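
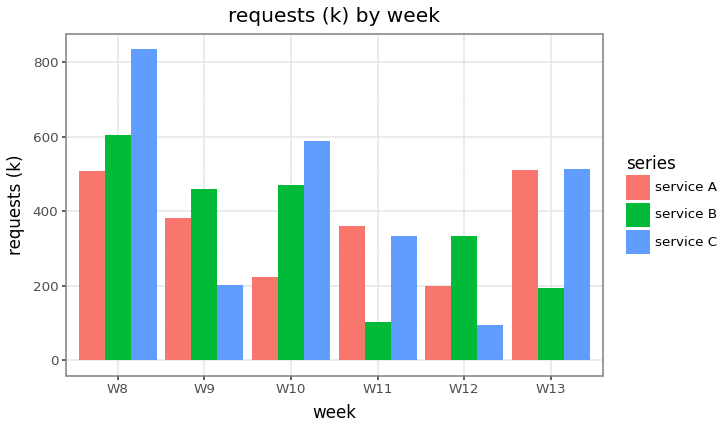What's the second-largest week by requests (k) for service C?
Top 3 for service C: W8 ≈ 800, W10 ≈ 600, W13 ≈ 500.

W10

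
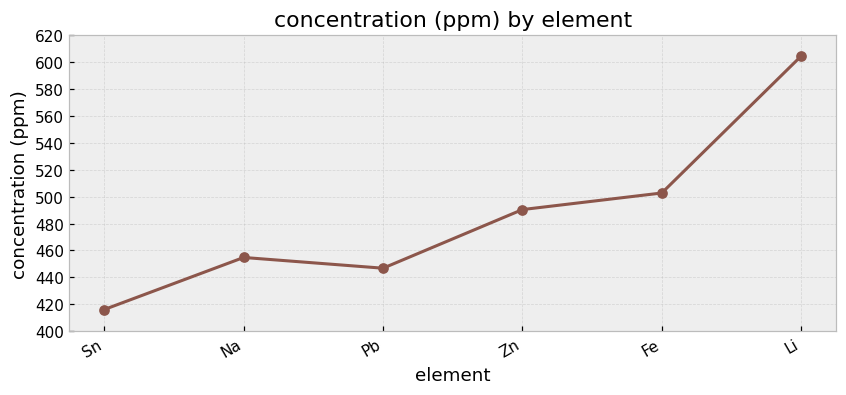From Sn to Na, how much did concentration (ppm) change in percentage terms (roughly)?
Sn ≈ 420, Na ≈ 460; (460 − 420) / 420 ≈ +9.5%.

≈ +9.5%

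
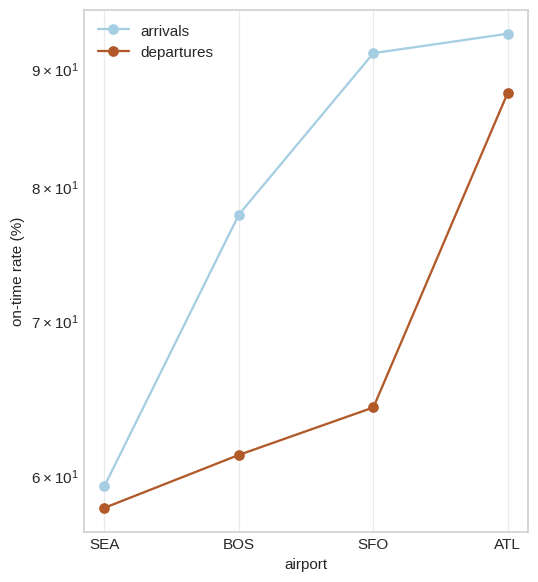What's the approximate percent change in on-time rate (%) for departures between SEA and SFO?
SEA ≈ 60, SFO ≈ 65; (65 − 60) / 60 ≈ +8.3%.

≈ +8.3%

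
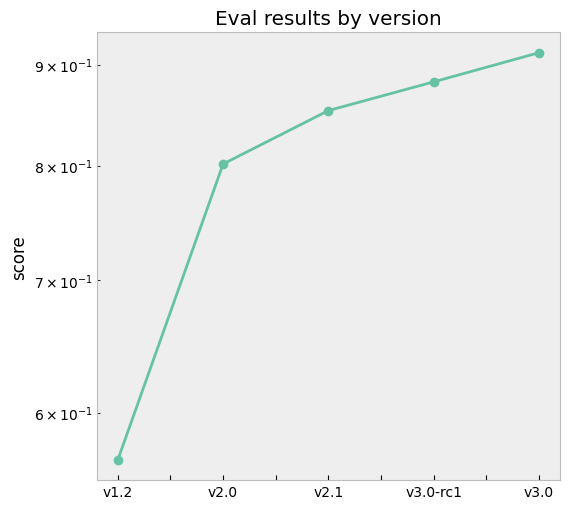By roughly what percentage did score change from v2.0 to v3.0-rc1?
≈ +12.5%

v2.0 ≈ 0.80, v3.0-rc1 ≈ 0.90; (0.90 − 0.80) / 0.80 ≈ +12.5%.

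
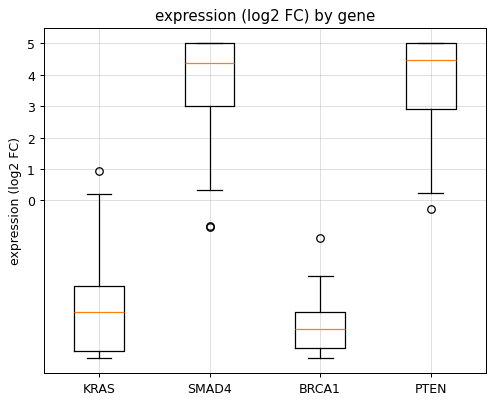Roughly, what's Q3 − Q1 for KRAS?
Q3 ≈ -3, Q1 ≈ -5; IQR ≈ 2.

≈ 2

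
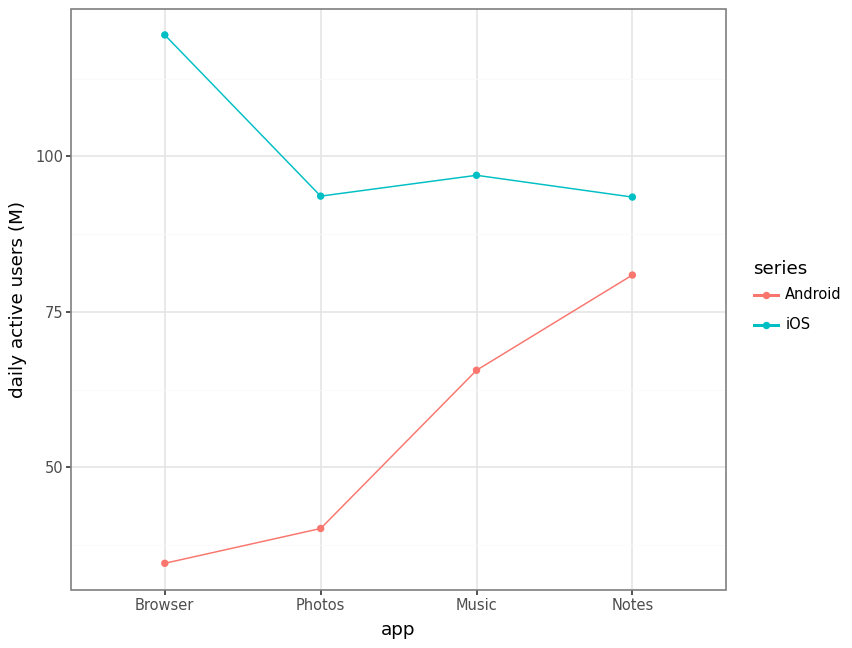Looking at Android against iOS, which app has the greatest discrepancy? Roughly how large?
Browser: Android ≈ 30, iOS ≈ 120 → gap ≈ 90. Next-largest (Photos) is only ≈ 50.

Browser, ≈ 90 M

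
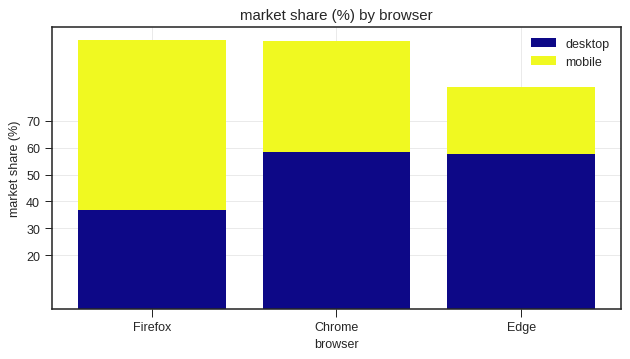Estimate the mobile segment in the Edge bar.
mobile top ≈ 80, bottom ≈ 60; segment ≈ 20.

≈ 20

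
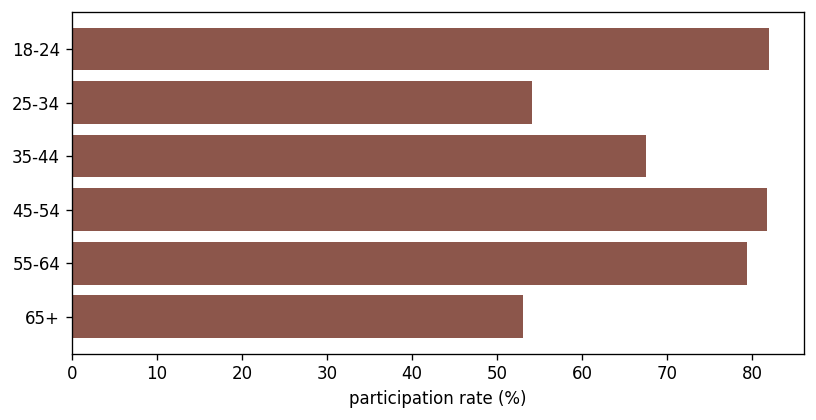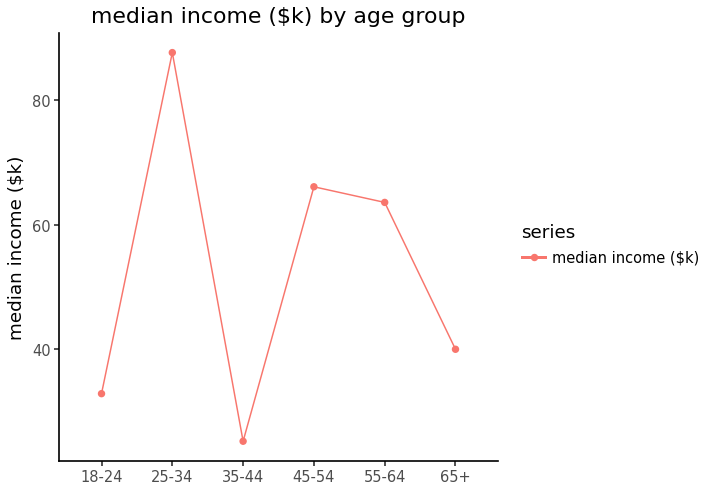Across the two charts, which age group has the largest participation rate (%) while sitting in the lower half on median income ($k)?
18-24

Chart 2 median median income ($k) ≈ 50; below-median age groups: 18-24, 35-44, 65+. Among those, 18-24 has the highest participation rate (%) (≈ 80).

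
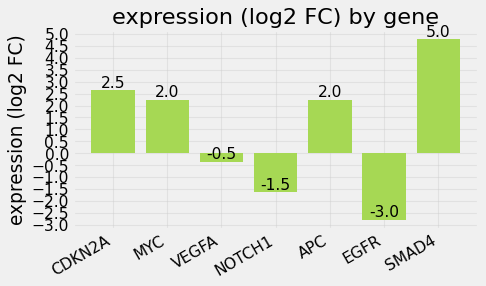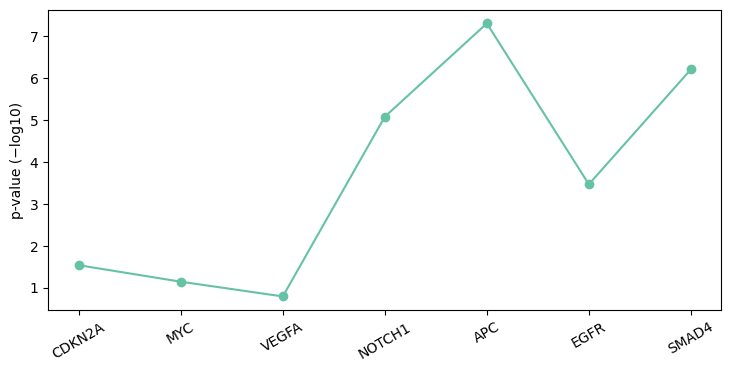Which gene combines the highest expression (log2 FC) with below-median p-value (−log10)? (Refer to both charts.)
Chart 2 median p-value (−log10) ≈ 3; below-median genes: CDKN2A, MYC, VEGFA. Among those, CDKN2A has the highest expression (log2 FC) (≈ 2.5).

CDKN2A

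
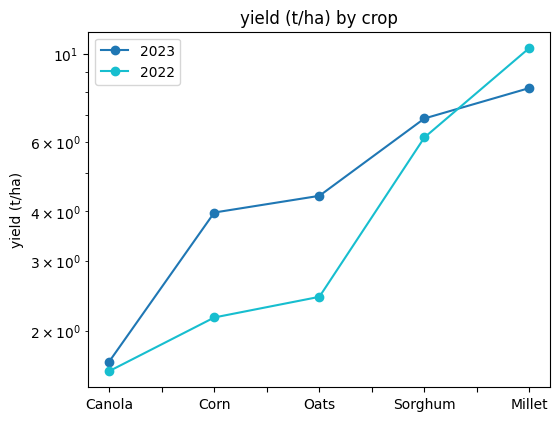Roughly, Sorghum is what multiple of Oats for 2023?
≈ 1.75×

Sorghum ≈ 7, Oats ≈ 4; 7/4 ≈ 1.75.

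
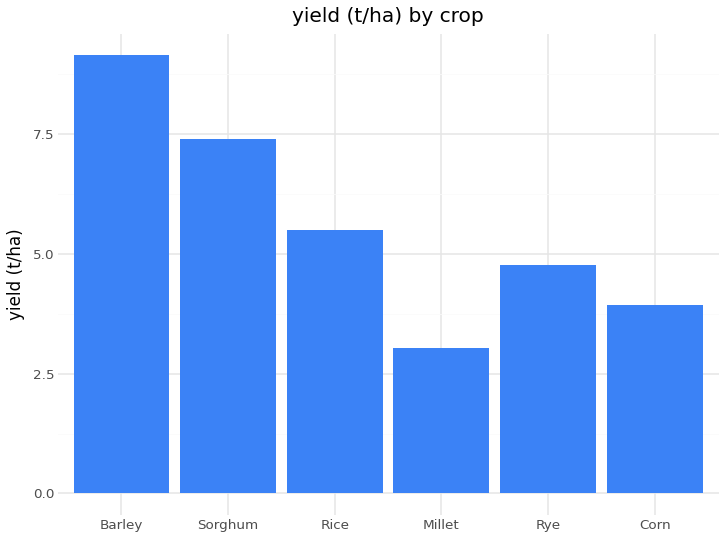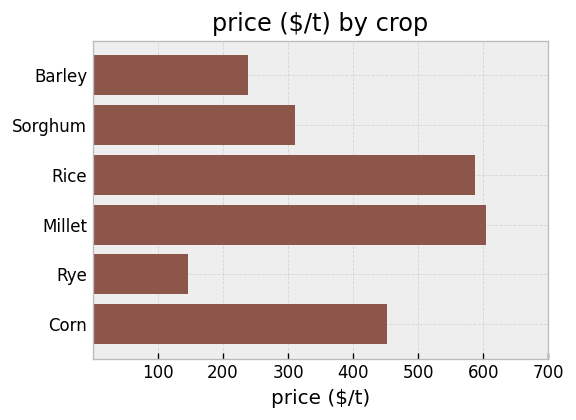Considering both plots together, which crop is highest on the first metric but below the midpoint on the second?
Barley

Chart 2 median price ($/t) ≈ 400; below-median crops: Barley, Sorghum, Rye. Among those, Barley has the highest yield (t/ha) (≈ 9).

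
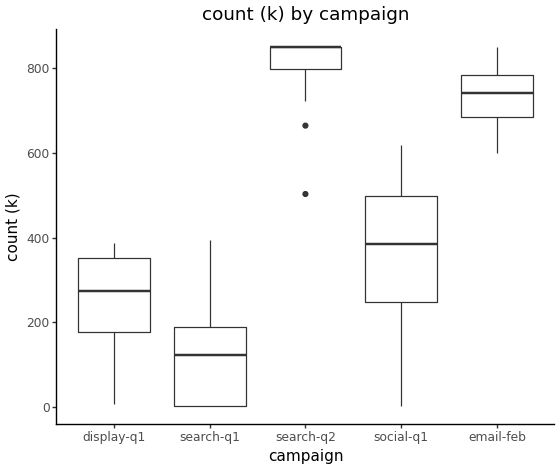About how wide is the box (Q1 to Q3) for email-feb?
≈ 100

Q3 ≈ 800, Q1 ≈ 700; IQR ≈ 100.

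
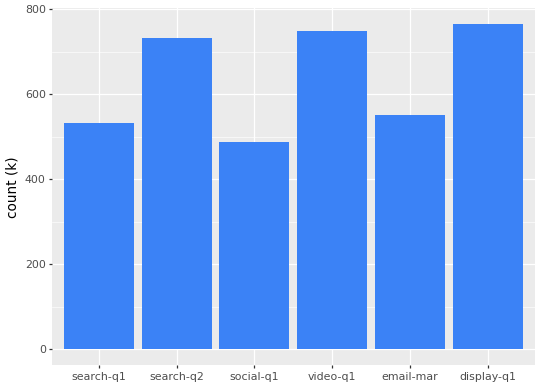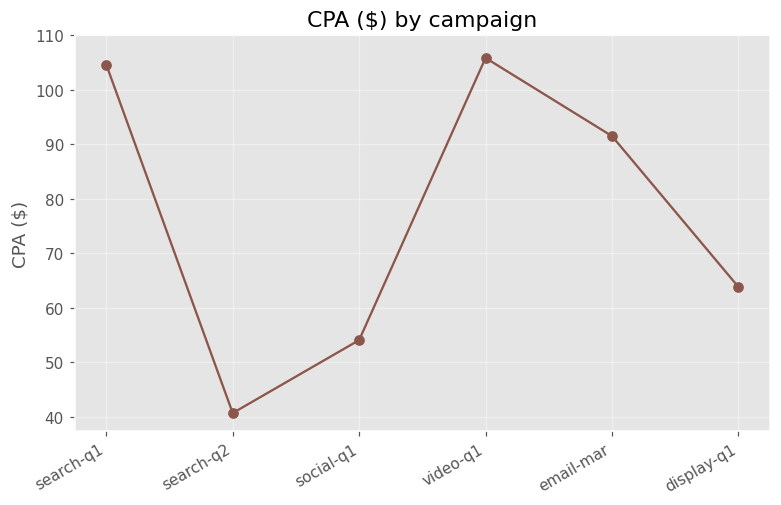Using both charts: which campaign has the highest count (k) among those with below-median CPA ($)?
Chart 2 median CPA ($) ≈ 80; below-median campaigns: search-q2, social-q1, display-q1. Among those, display-q1 has the highest count (k) (≈ 800).

display-q1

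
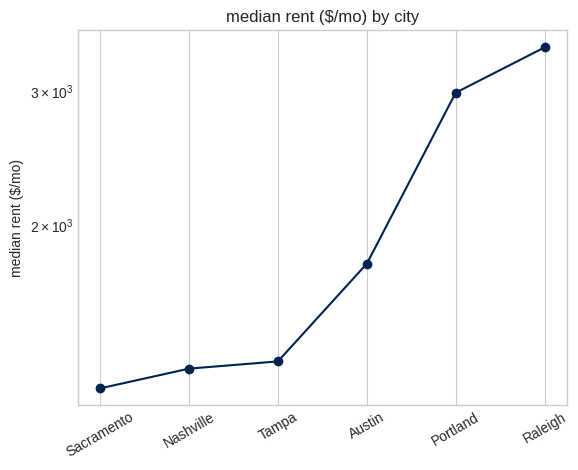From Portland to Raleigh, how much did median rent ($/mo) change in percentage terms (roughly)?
≈ +13.3%

Portland ≈ 3000, Raleigh ≈ 3400; (3400 − 3000) / 3000 ≈ +13.3%.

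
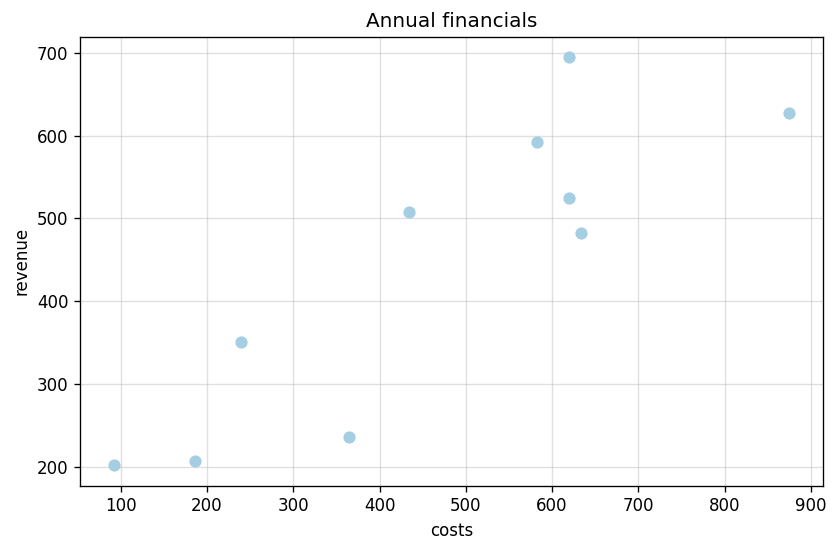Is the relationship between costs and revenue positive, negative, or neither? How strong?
positive, strong

Points are positively correlated; strong (|r| ≈ 0.9).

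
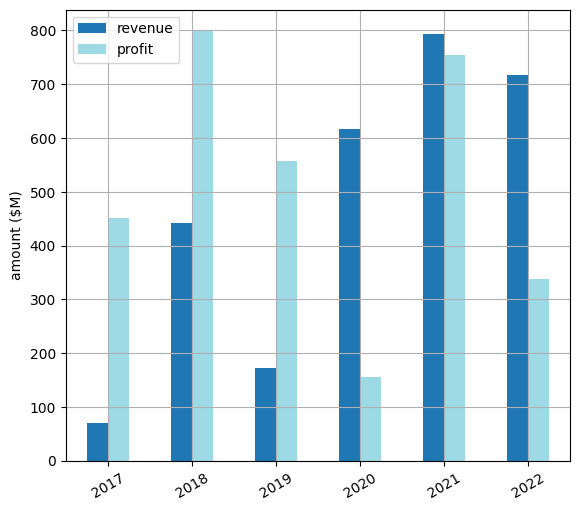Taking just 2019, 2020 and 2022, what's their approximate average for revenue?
(200 + 600 + 700) / 3 ≈ 500.

≈ 500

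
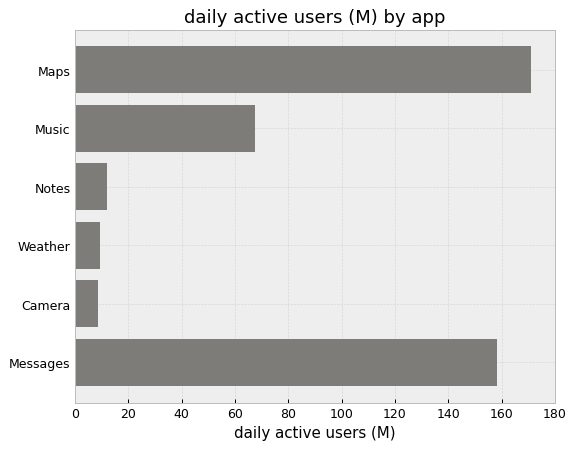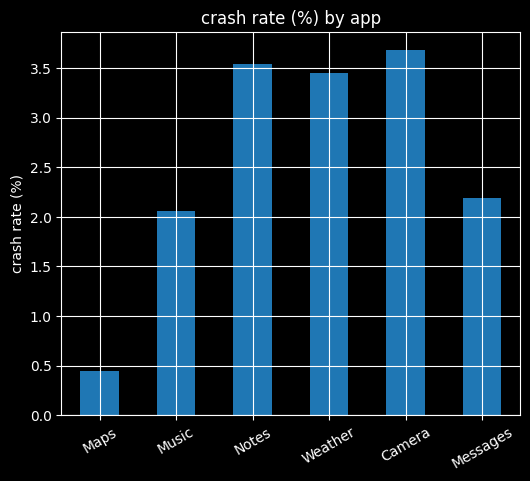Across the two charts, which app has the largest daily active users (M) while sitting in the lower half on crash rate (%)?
Chart 2 median crash rate (%) ≈ 3; below-median apps: Maps, Music, Messages. Among those, Maps has the highest daily active users (M) (≈ 180).

Maps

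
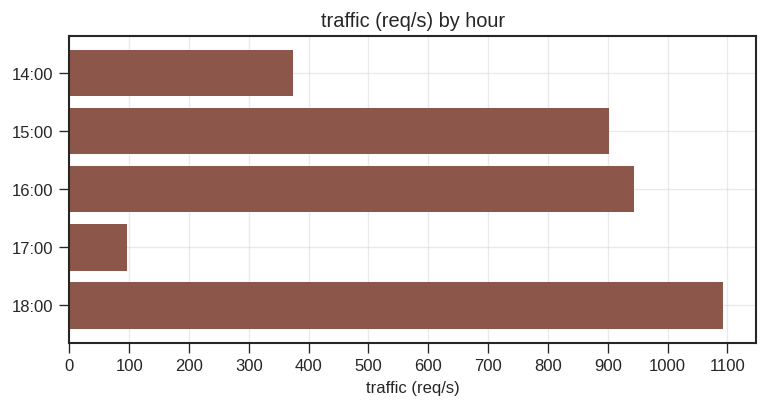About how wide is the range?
≈ 1000

Max 18:00 ≈ 1100, min 17:00 ≈ 100; range ≈ 1000.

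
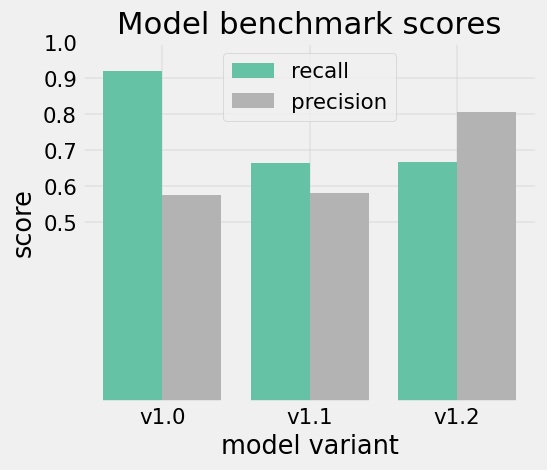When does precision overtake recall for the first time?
v1.2

v1.1: precision ≈ 0.6 vs recall ≈ 0.7 (not yet); v1.2: precision ≈ 0.8 vs recall ≈ 0.7 (first crossover).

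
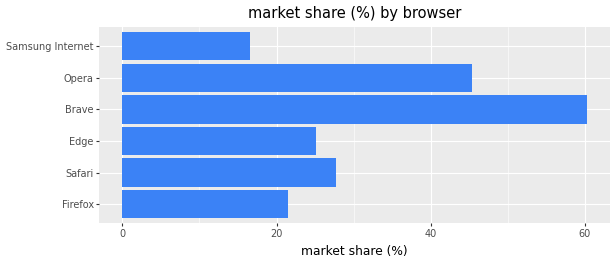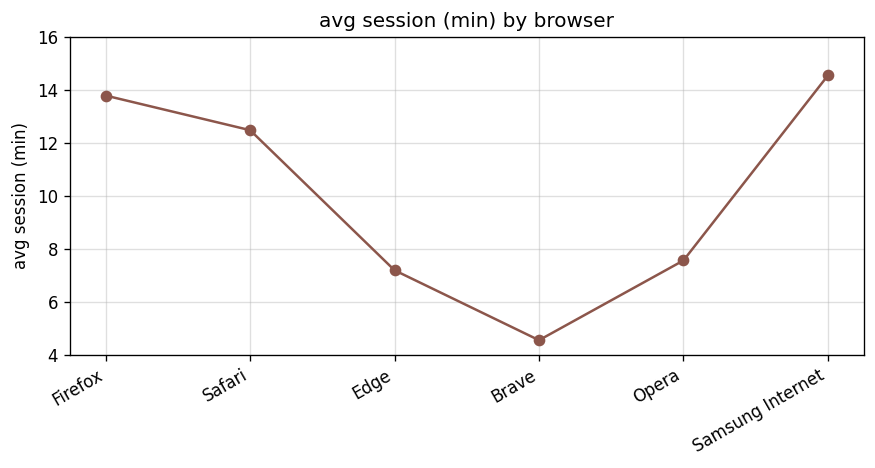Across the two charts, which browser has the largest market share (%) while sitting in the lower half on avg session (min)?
Chart 2 median avg session (min) ≈ 10; below-median browsers: Edge, Brave, Opera. Among those, Brave has the highest market share (%) (≈ 60).

Brave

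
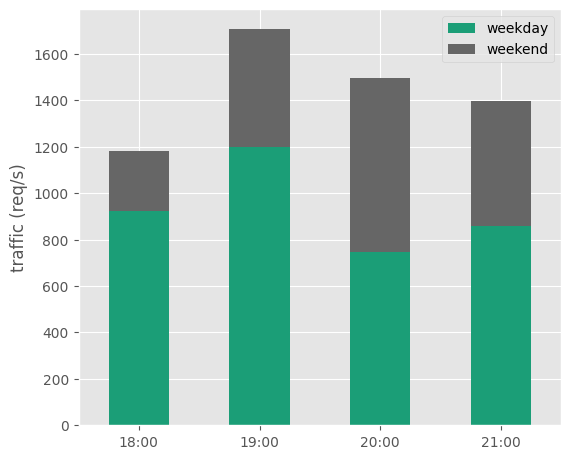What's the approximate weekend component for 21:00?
weekend top ≈ 1400, bottom ≈ 800; segment ≈ 600.

≈ 600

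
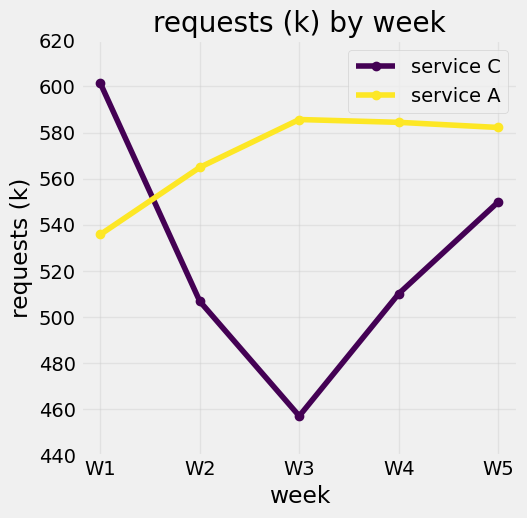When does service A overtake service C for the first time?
W1: service A ≈ 540 vs service C ≈ 600 (not yet); W2: service A ≈ 560 vs service C ≈ 500 (first crossover).

W2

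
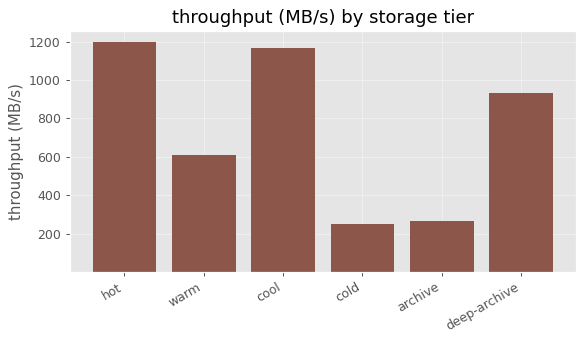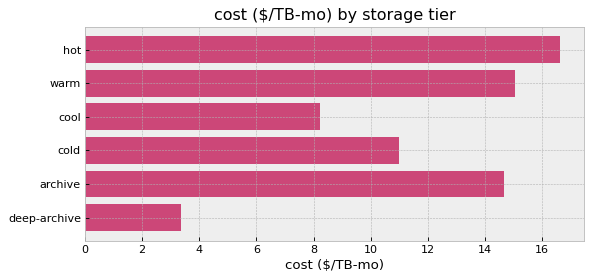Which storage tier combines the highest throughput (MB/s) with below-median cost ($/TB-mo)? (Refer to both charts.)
Chart 2 median cost ($/TB-mo) ≈ 12; below-median storage tiers: cool, cold, deep-archive. Among those, cool has the highest throughput (MB/s) (≈ 1200).

cool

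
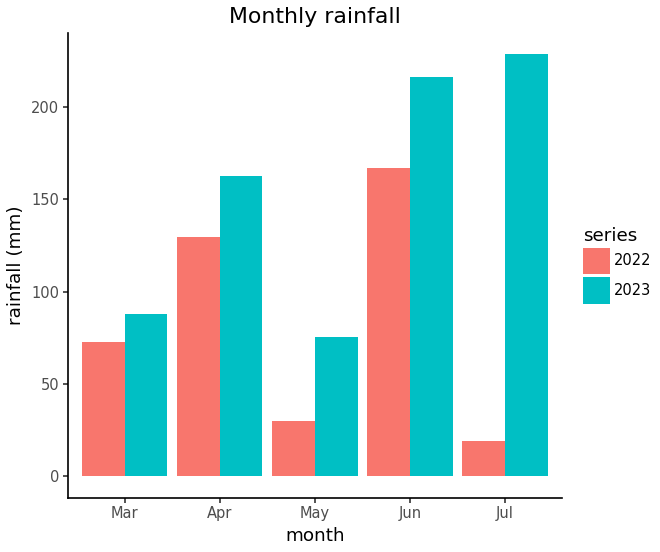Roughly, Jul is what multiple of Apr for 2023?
≈ 1.38×

Jul ≈ 220, Apr ≈ 160; 220/160 ≈ 1.38.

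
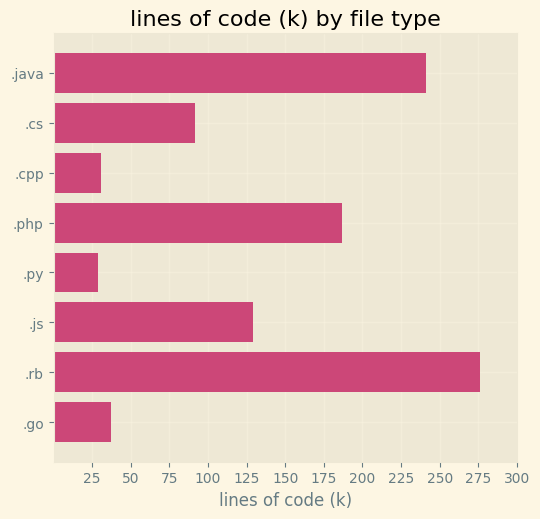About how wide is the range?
Max .rb ≈ 275, min .py ≈ 25; range ≈ 250.

≈ 250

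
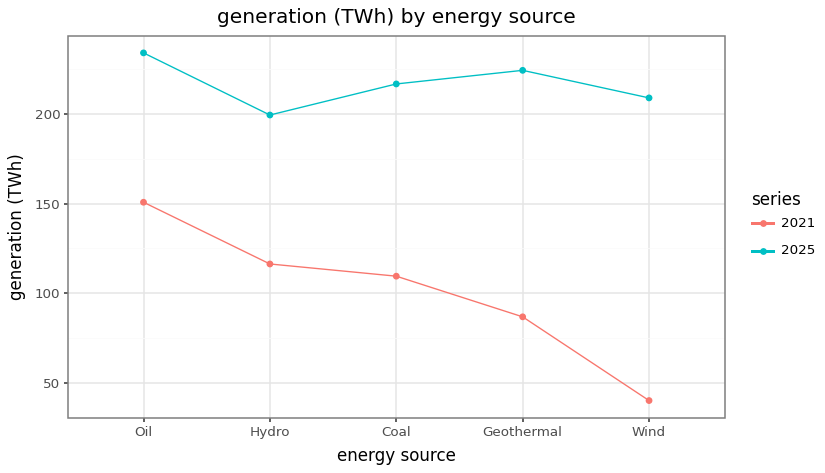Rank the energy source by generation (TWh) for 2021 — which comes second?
Hydro

Top 3 for 2021: Oil ≈ 160, Hydro ≈ 120, Coal ≈ 100.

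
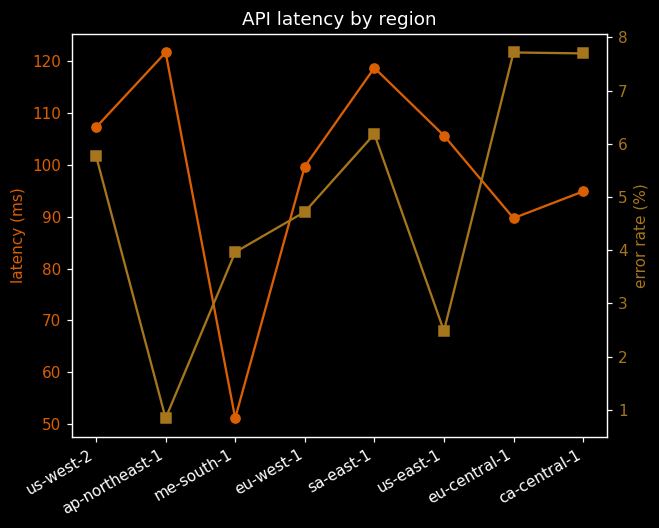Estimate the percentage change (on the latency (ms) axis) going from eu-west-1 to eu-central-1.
eu-west-1 ≈ 100, eu-central-1 ≈ 90; (90 − 100) / 100 ≈ -10%.

≈ -10%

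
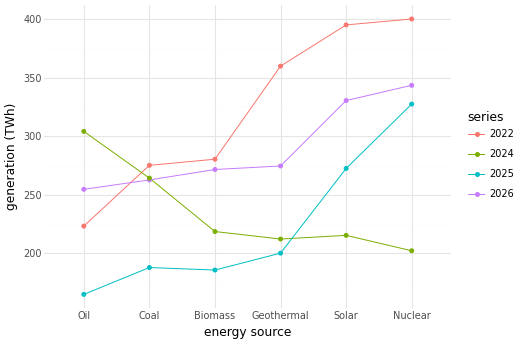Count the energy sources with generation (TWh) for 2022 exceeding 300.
Above 300: Geothermal, Solar, Nuclear.

3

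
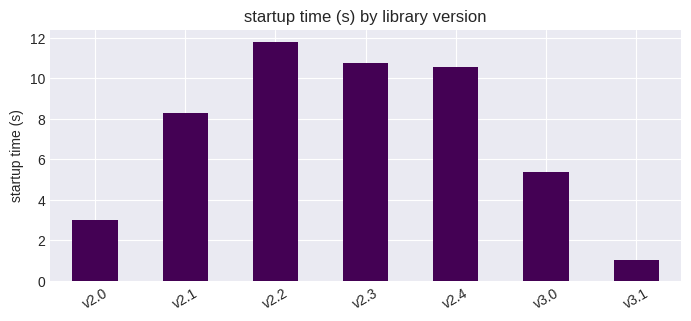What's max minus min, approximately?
Max v2.2 ≈ 12, min v3.1 ≈ 1; range ≈ 11.

≈ 11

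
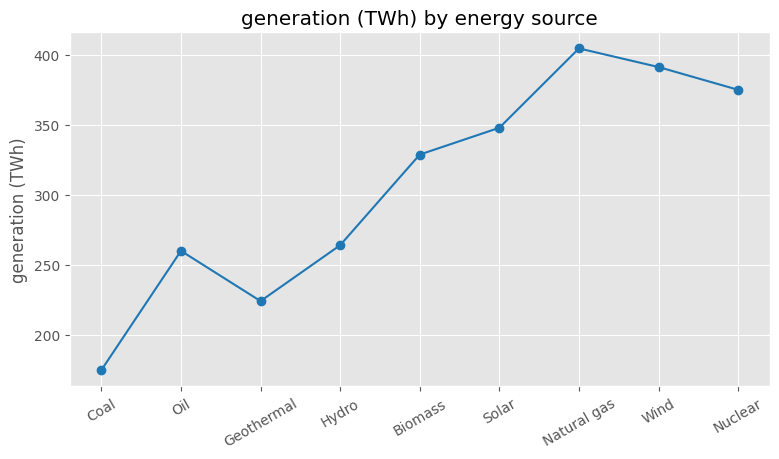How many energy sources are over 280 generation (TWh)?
Above 280: Biomass, Solar, Natural gas, Wind, Nuclear.

5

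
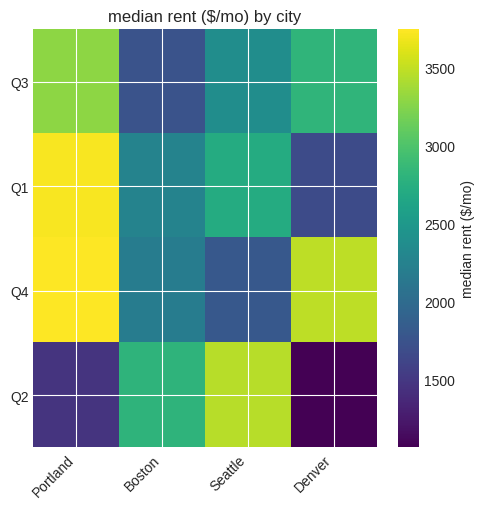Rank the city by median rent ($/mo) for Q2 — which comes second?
Boston

Top 3 for Q2: Seattle ≈ 3500, Boston ≈ 3000, Portland ≈ 1500.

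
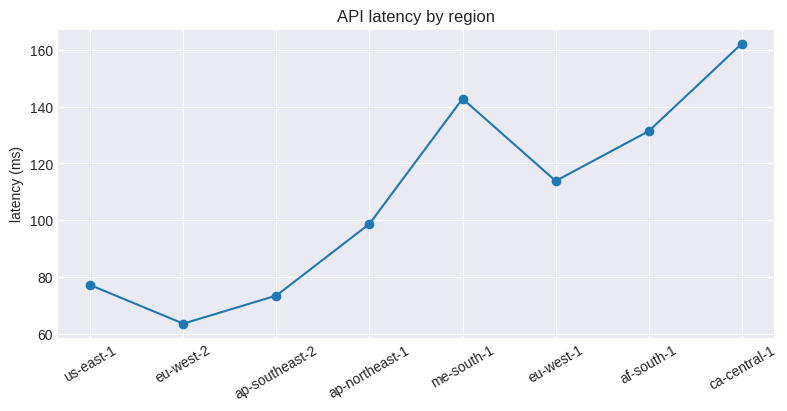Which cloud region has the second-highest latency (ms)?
Top 3: ca-central-1 ≈ 160, me-south-1 ≈ 140, af-south-1 ≈ 130.

me-south-1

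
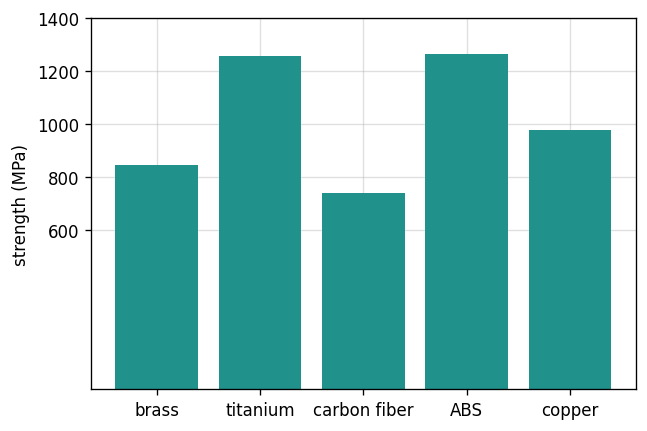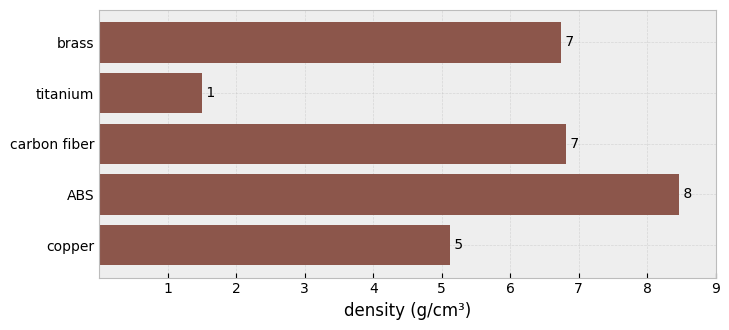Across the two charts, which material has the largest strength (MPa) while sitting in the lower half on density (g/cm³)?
Chart 2 median density (g/cm³) ≈ 7; below-median materials: titanium, copper. Among those, titanium has the highest strength (MPa) (≈ 1200).

titanium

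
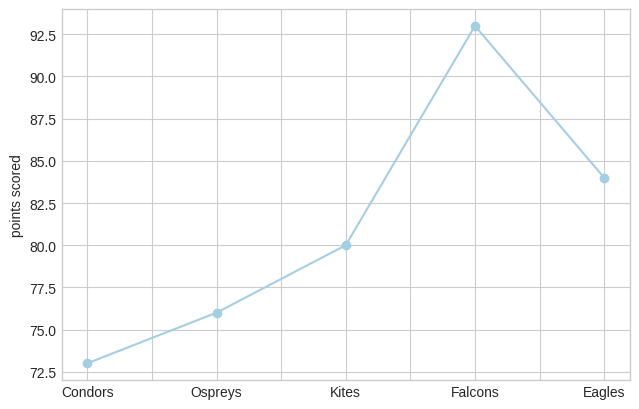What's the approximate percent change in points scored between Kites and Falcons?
Kites ≈ 80, Falcons ≈ 92; (92 − 80) / 80 ≈ +15%.

≈ +15%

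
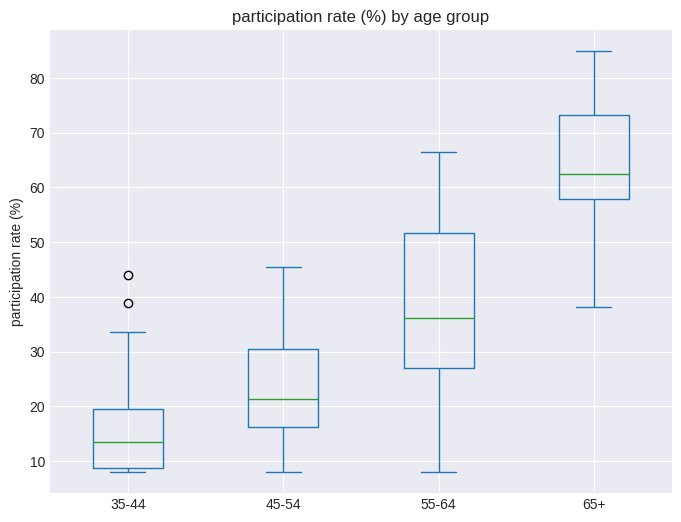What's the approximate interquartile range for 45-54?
≈ 15

Q3 ≈ 30, Q1 ≈ 15; IQR ≈ 15.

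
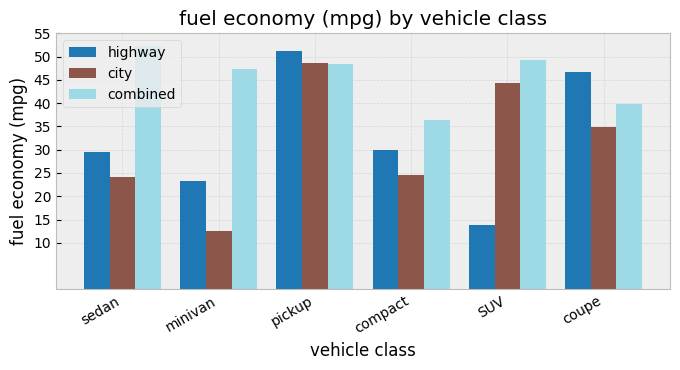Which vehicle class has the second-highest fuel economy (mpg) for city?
Top 3 for city: pickup ≈ 50, SUV ≈ 45, coupe ≈ 35.

SUV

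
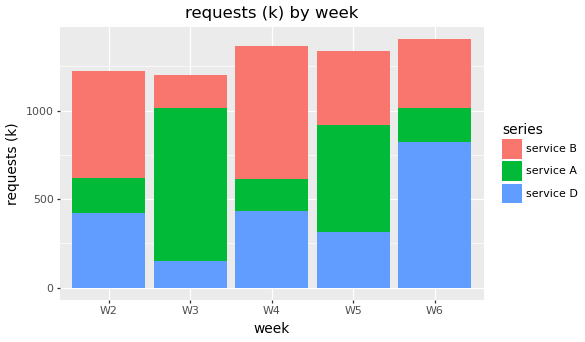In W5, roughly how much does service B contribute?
service B top ≈ 1400, bottom ≈ 1000; segment ≈ 400.

≈ 400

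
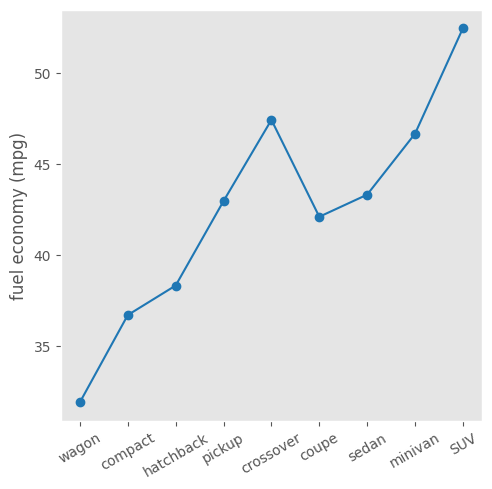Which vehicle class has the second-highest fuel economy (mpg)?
crossover

Top 3: SUV ≈ 52, crossover ≈ 48, minivan ≈ 46.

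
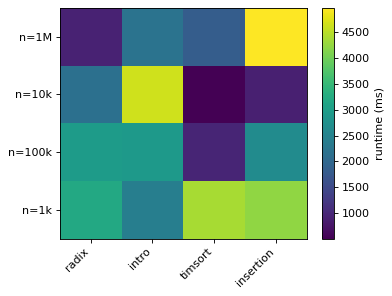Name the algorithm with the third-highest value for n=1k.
Top 4 for n=1k: timsort ≈ 4500, insertion ≈ 4000, radix ≈ 3000, intro ≈ 2500.

radix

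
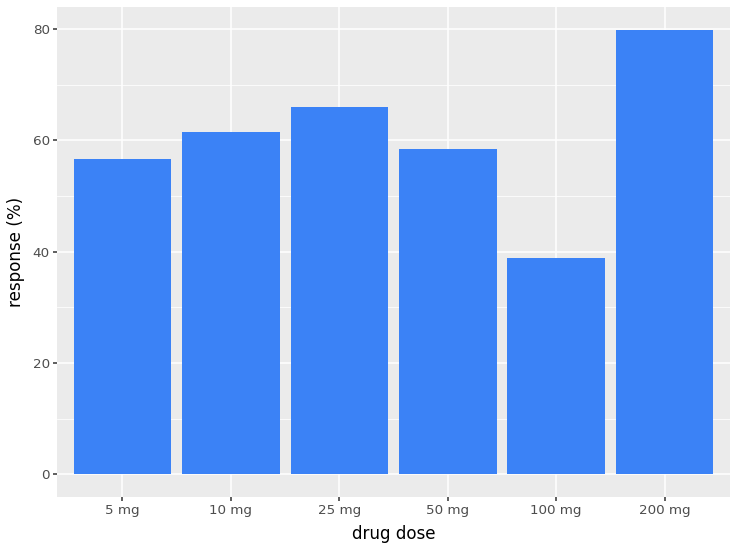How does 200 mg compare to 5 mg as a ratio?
≈ 1.33×

200 mg ≈ 80, 5 mg ≈ 60; 80/60 ≈ 1.33.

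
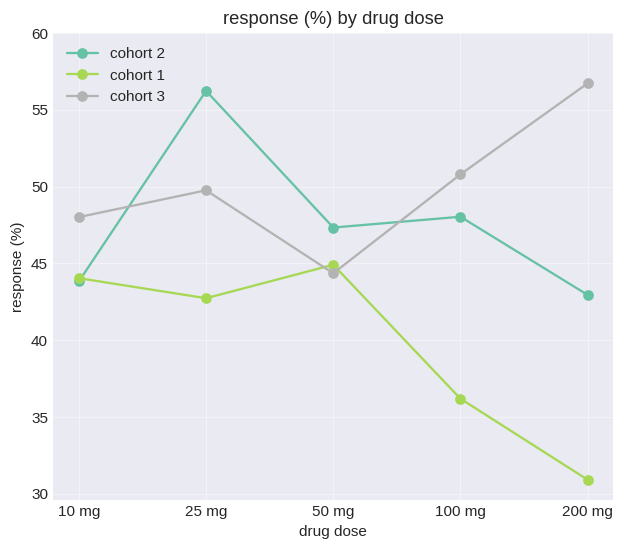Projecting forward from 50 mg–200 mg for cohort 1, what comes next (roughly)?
≈ 22.5

Last three: 45, 35, 30 → slope ≈ -7.5/step → next ≈ 22.5.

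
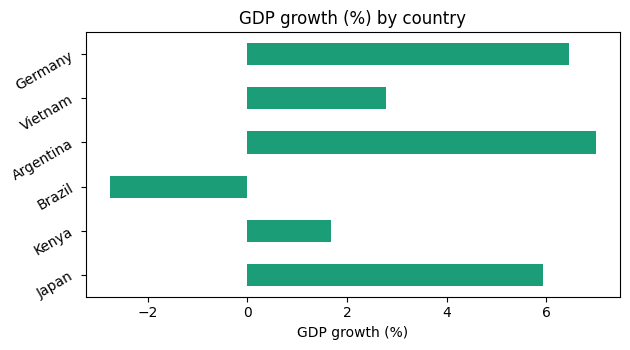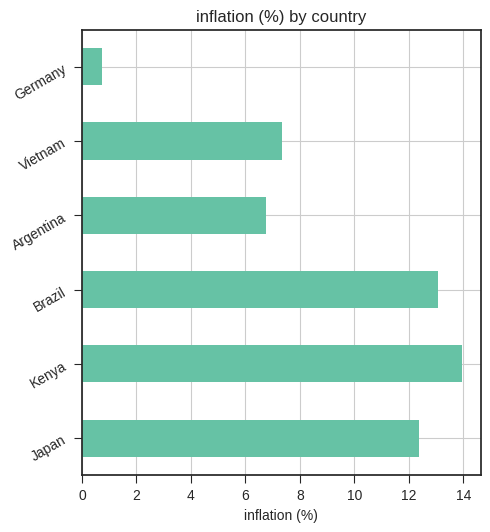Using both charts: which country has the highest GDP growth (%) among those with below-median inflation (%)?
Chart 2 median inflation (%) ≈ 10; below-median countries: Argentina, Vietnam, Germany. Among those, Argentina has the highest GDP growth (%) (≈ 7).

Argentina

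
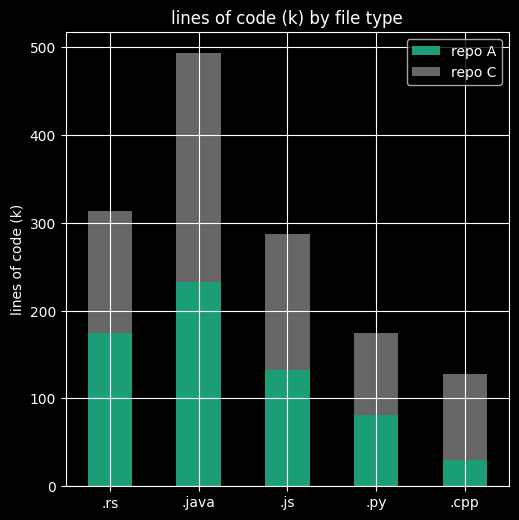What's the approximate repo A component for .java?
≈ 250

repo A top ≈ 250, bottom ≈ 0; segment ≈ 250.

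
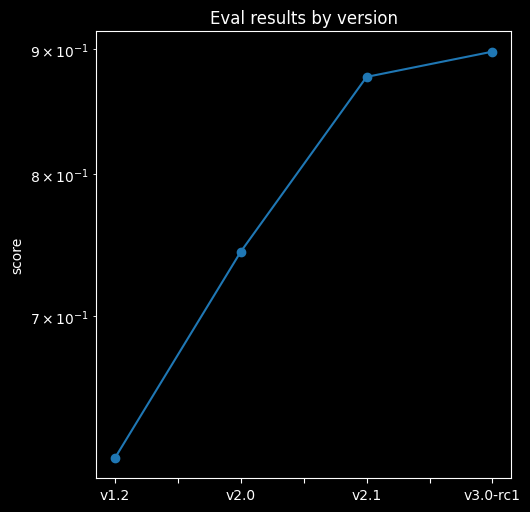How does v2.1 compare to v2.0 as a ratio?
v2.1 ≈ 0.90, v2.0 ≈ 0.75; 0.90/0.75 ≈ 1.2.

≈ 1.2×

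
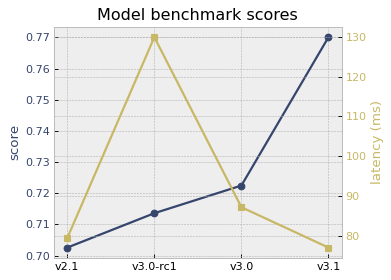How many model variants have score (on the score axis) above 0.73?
Above 0.73: v3.1.

1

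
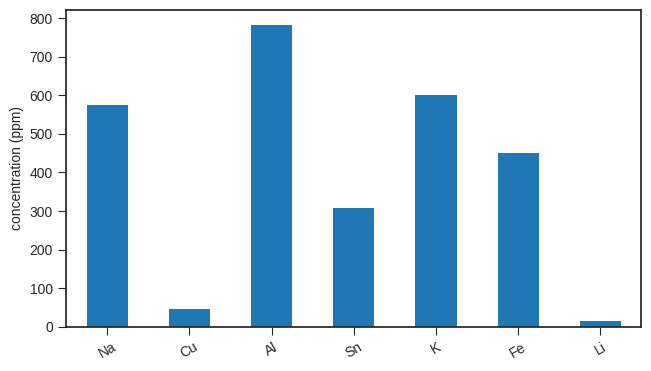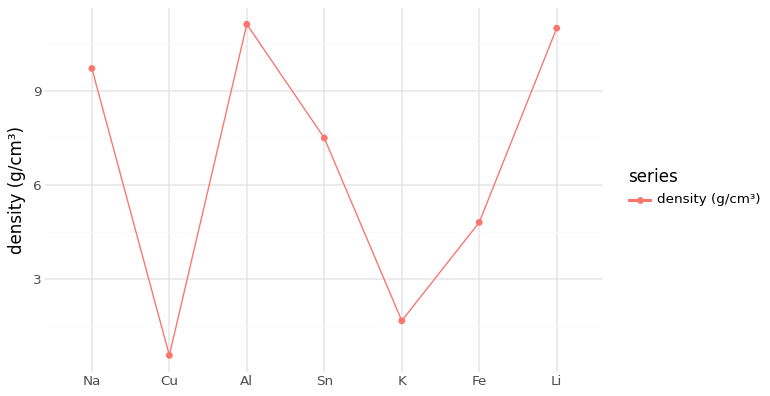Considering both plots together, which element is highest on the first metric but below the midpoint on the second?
Chart 2 median density (g/cm³) ≈ 8; below-median elements: Cu, K, Fe. Among those, K has the highest concentration (ppm) (≈ 600).

K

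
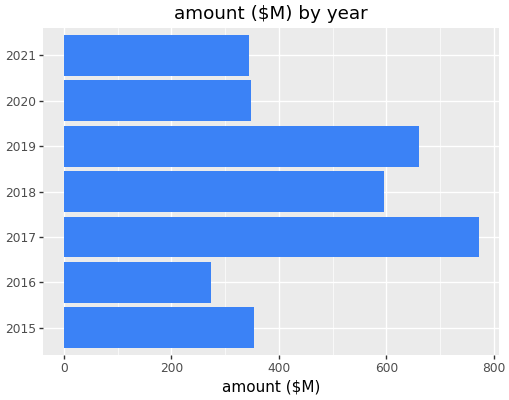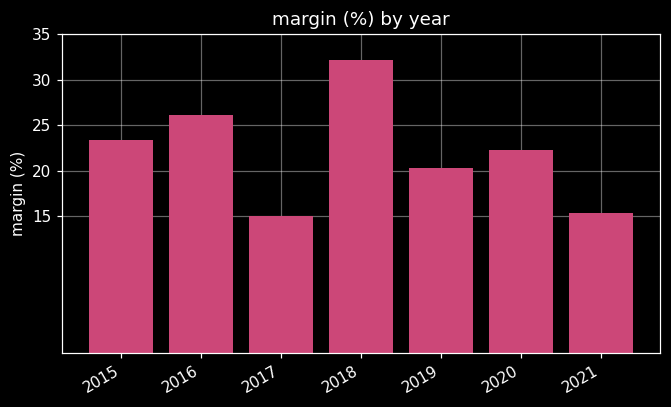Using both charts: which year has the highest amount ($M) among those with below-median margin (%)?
Chart 2 median margin (%) ≈ 20; below-median years: 2017, 2019, 2021. Among those, 2017 has the highest amount ($M) (≈ 800).

2017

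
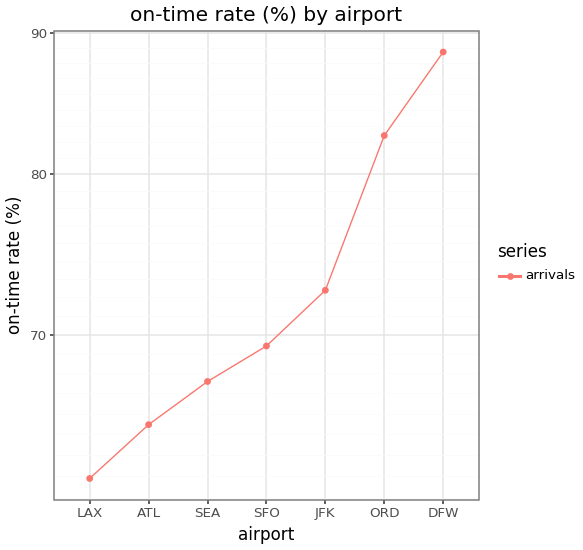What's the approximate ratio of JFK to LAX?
≈ 1.25×

JFK ≈ 75, LAX ≈ 60; 75/60 ≈ 1.25.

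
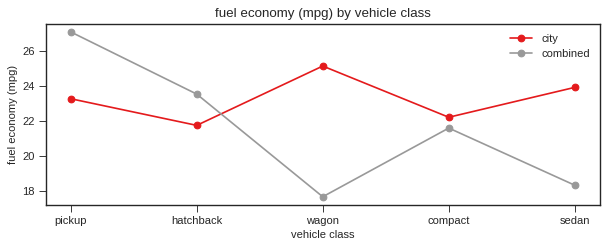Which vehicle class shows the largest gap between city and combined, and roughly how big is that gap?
wagon, ≈ 7 mpg

wagon: city ≈ 25, combined ≈ 18 → gap ≈ 7. Next-largest (sedan) is only ≈ 6.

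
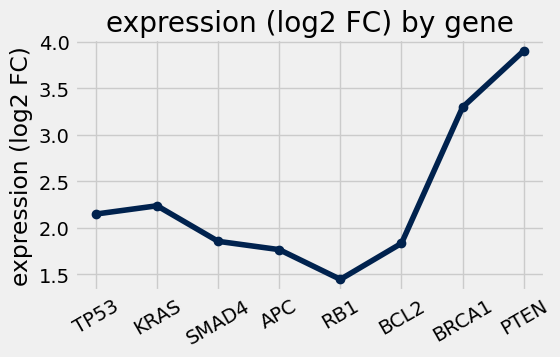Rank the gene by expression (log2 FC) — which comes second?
BRCA1

Top 3: PTEN ≈ 4.0, BRCA1 ≈ 3.5, KRAS ≈ 2.0.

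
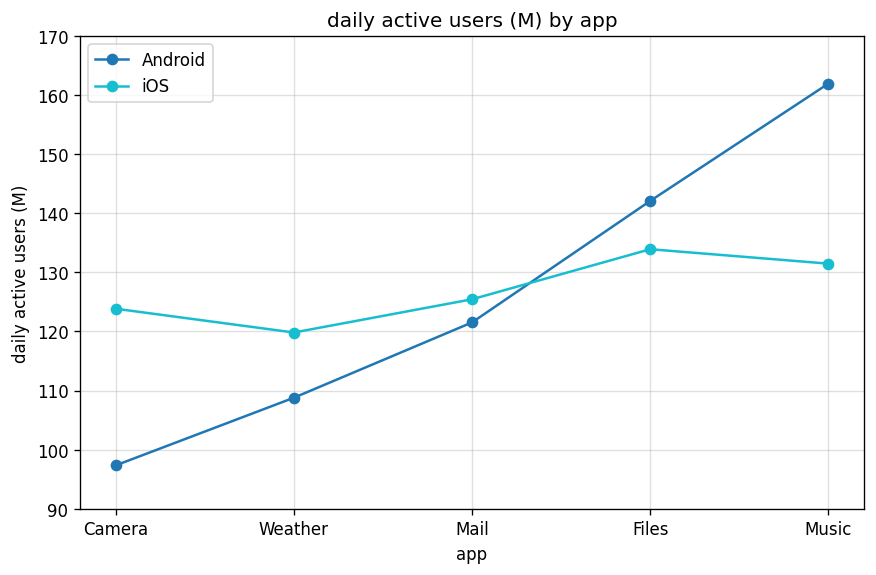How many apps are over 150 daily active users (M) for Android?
1

Above 150: Music.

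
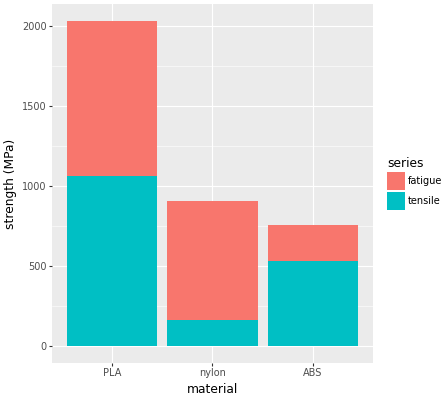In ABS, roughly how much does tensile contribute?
tensile top ≈ 600, bottom ≈ 0; segment ≈ 600.

≈ 600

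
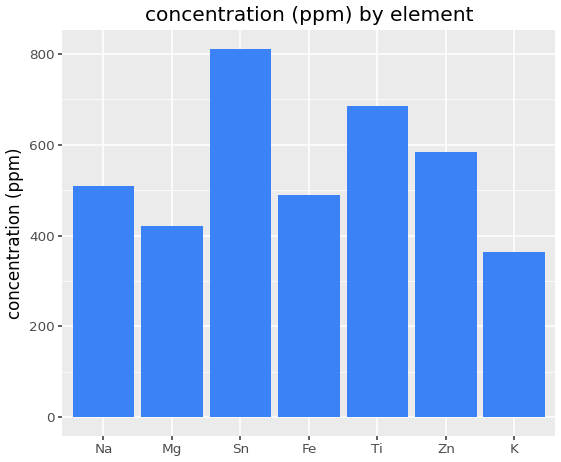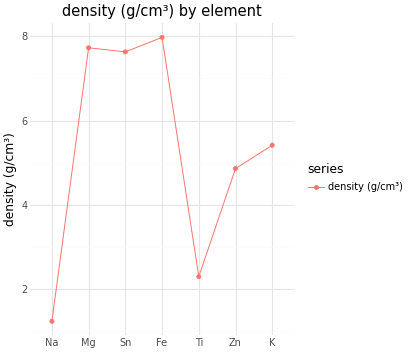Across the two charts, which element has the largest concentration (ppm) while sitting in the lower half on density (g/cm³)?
Chart 2 median density (g/cm³) ≈ 5; below-median elements: Na, Ti, Zn. Among those, Ti has the highest concentration (ppm) (≈ 700).

Ti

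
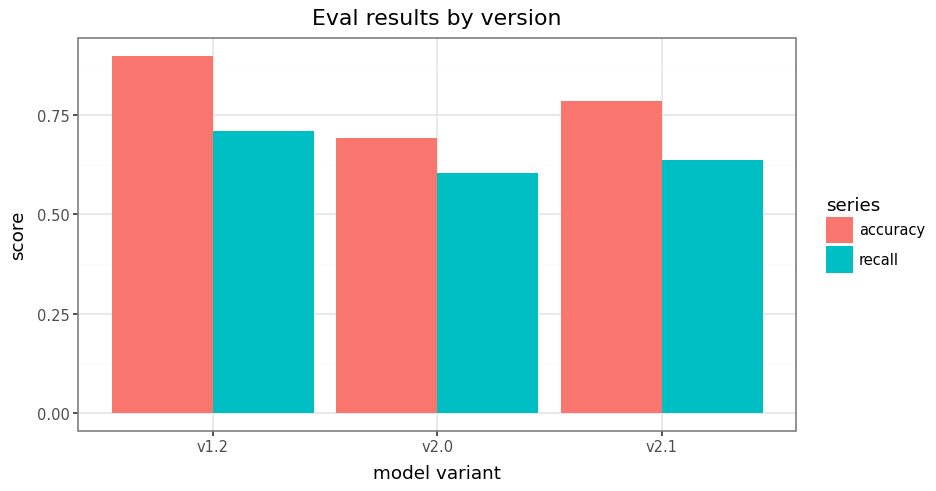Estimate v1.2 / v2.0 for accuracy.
v1.2 ≈ 0.9, v2.0 ≈ 0.7; 0.9/0.7 ≈ 1.29.

≈ 1.29×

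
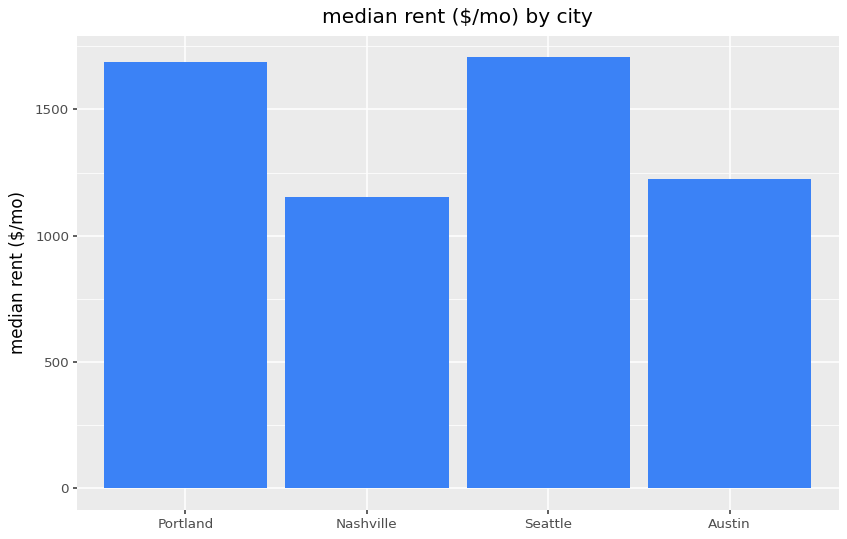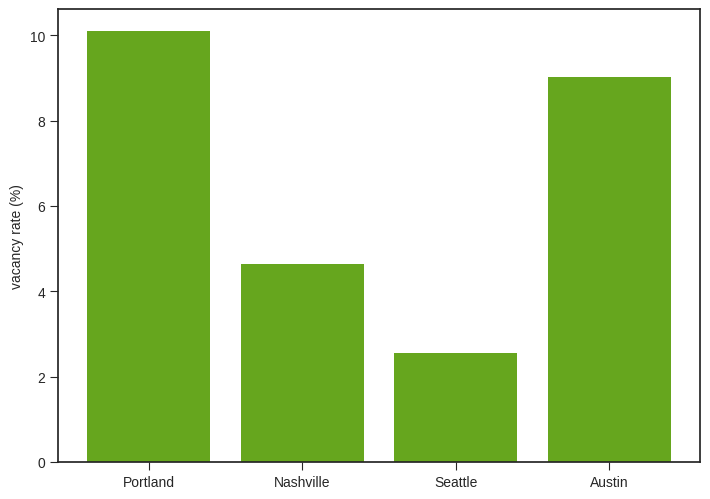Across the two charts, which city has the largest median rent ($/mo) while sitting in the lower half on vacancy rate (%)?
Chart 2 median vacancy rate (%) ≈ 7; below-median cities: Nashville, Seattle. Among those, Seattle has the highest median rent ($/mo) (≈ 1800).

Seattle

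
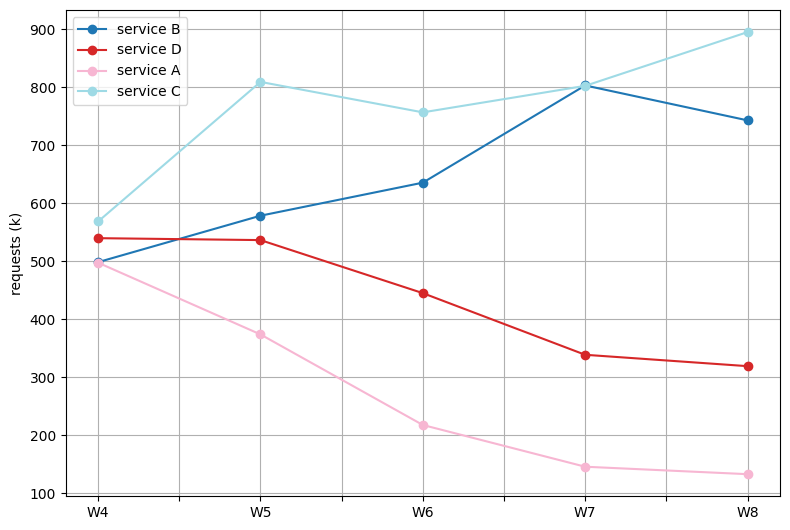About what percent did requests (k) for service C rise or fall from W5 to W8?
≈ +12.5%

W5 ≈ 800, W8 ≈ 900; (900 − 800) / 800 ≈ +12.5%.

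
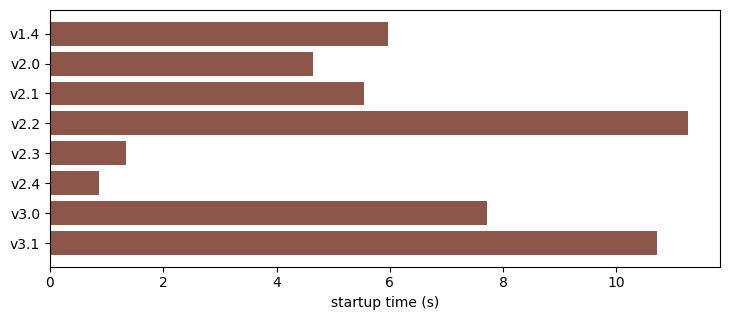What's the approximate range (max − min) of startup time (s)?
Max v2.2 ≈ 11, min v2.4 ≈ 1; range ≈ 10.

≈ 10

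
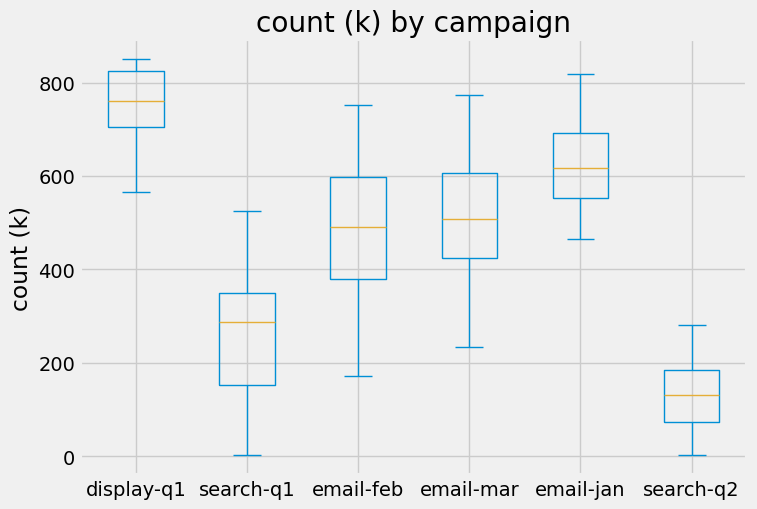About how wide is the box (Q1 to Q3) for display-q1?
≈ 100

Q3 ≈ 800, Q1 ≈ 700; IQR ≈ 100.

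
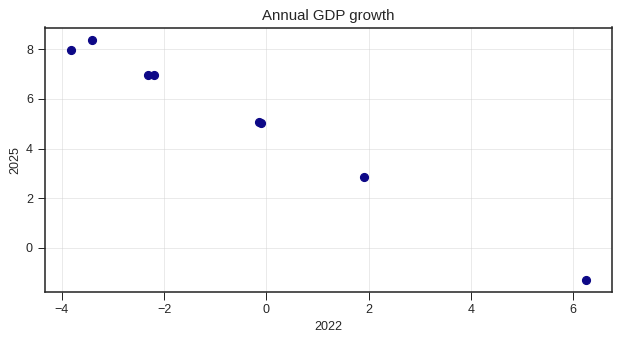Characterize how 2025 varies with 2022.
negative, strong

Points are negatively correlated; strong (|r| ≈ 1.0).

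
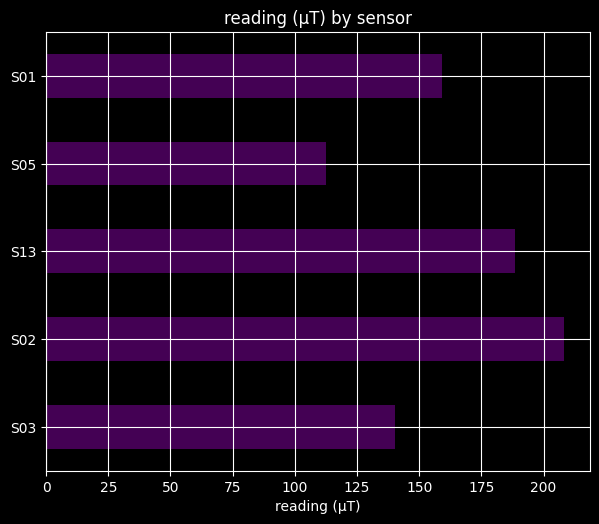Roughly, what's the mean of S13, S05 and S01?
≈ 153

(180 + 120 + 160) / 3 ≈ 153.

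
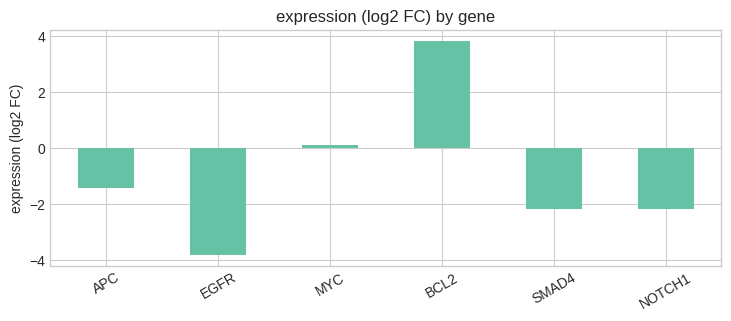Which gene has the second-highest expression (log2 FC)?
MYC

Top 3: BCL2 ≈ 4, MYC ≈ 0, APC ≈ -1.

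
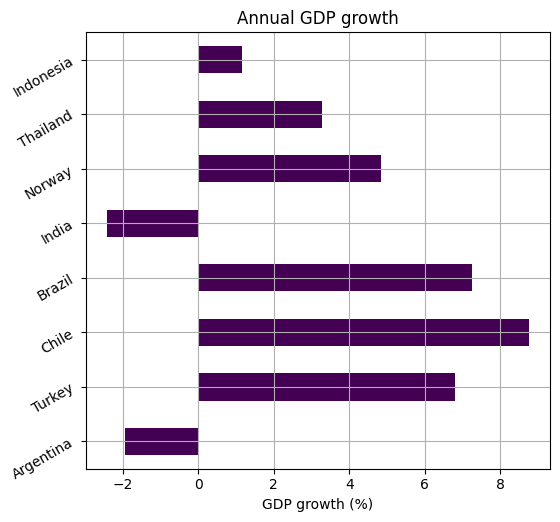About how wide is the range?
≈ 11

Max Chile ≈ 9, min India ≈ -2; range ≈ 11.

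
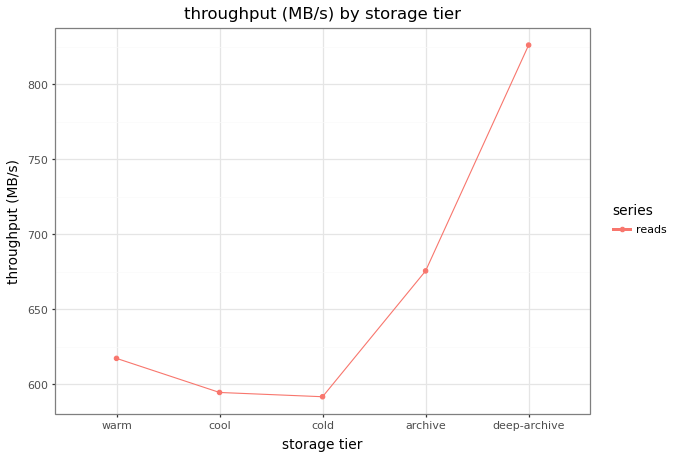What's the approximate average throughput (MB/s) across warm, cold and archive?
≈ 633

(620 + 600 + 680) / 3 ≈ 633.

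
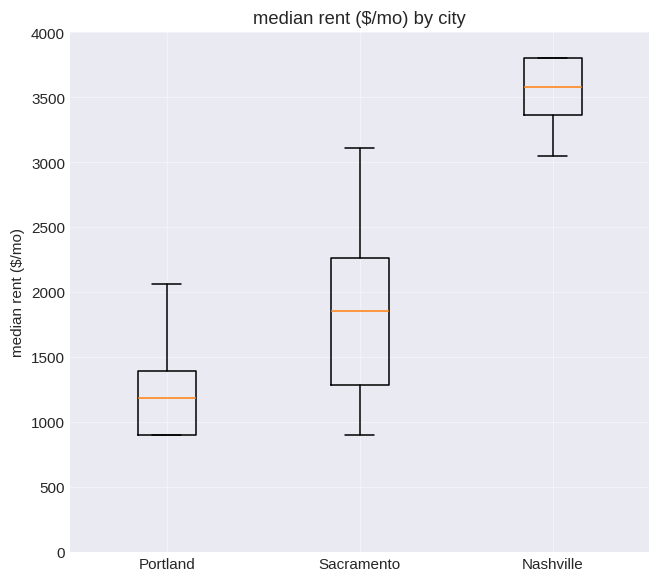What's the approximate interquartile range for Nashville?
Q3 ≈ 4000, Q1 ≈ 3500; IQR ≈ 500.

≈ 500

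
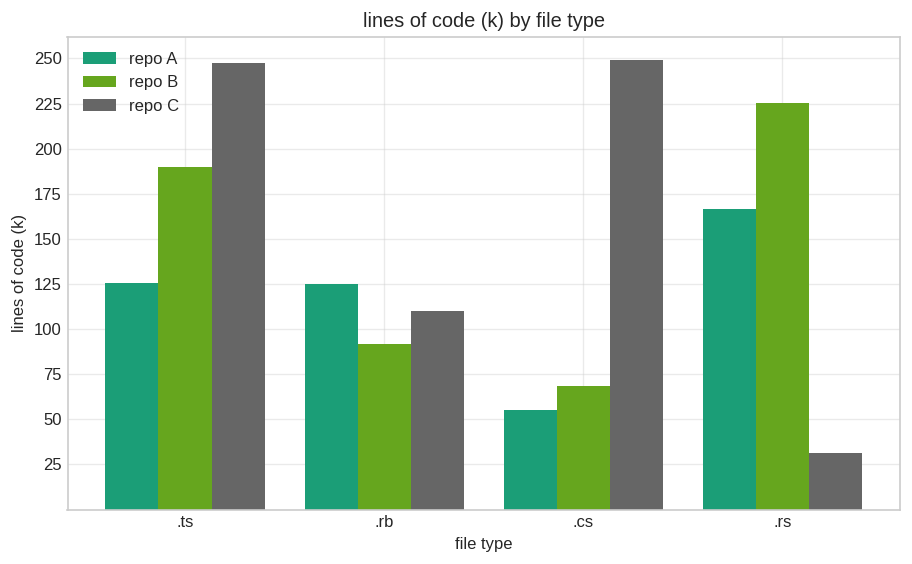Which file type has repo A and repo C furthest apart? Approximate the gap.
.cs, ≈ 200 k

.cs: repo A ≈ 50, repo C ≈ 250 → gap ≈ 200. Next-largest (.rs) is only ≈ 150.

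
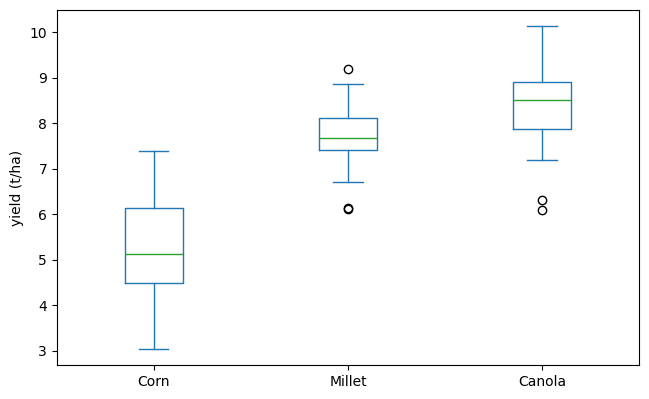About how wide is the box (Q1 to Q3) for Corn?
Q3 ≈ 6.0, Q1 ≈ 4.5; IQR ≈ 1.5.

≈ 1.5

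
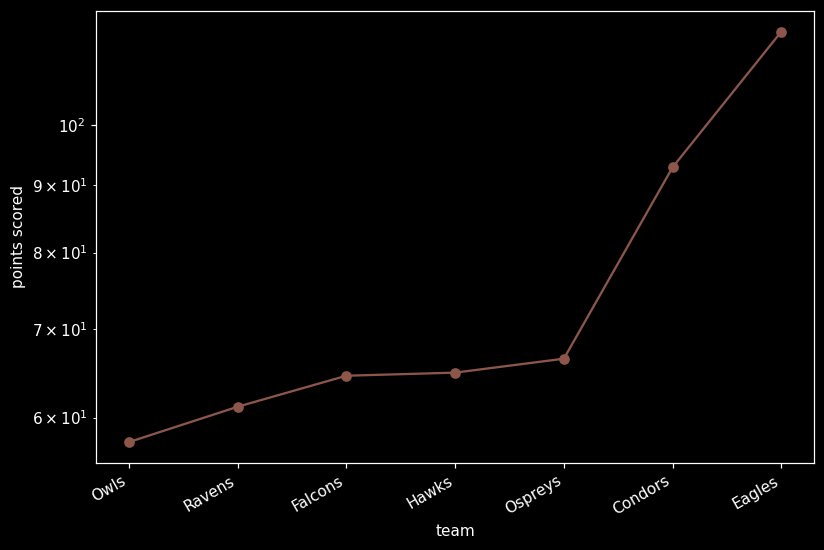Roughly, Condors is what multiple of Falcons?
≈ 1.5×

Condors ≈ 90, Falcons ≈ 60; 90/60 ≈ 1.5.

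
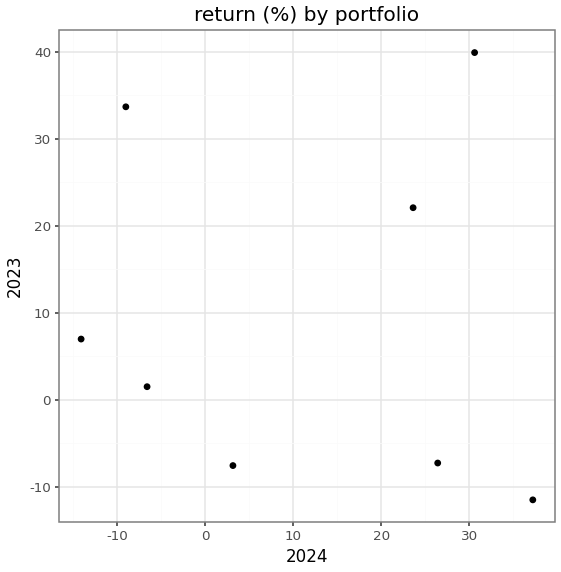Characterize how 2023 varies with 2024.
Points are roughly uncorrelated; weak (|r| ≈ 0.1).

no clear correlation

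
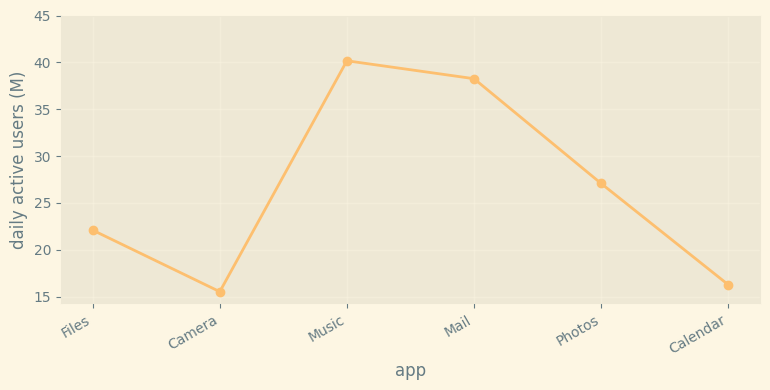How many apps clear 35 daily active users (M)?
Above 35: Music, Mail.

2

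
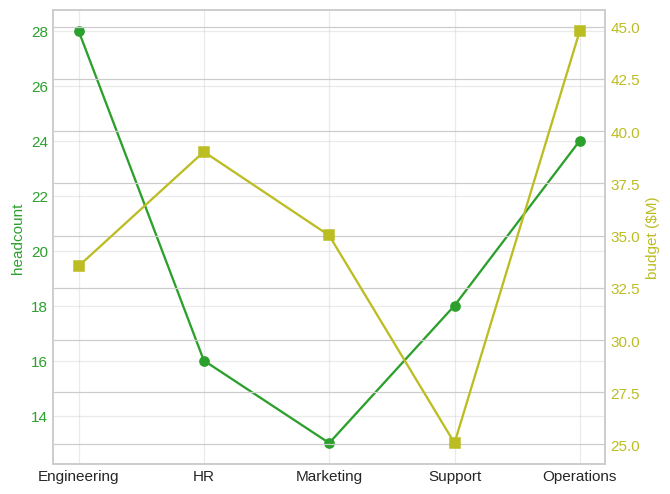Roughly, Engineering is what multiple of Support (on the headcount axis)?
≈ 1.56×

Engineering ≈ 28, Support ≈ 18; 28/18 ≈ 1.56.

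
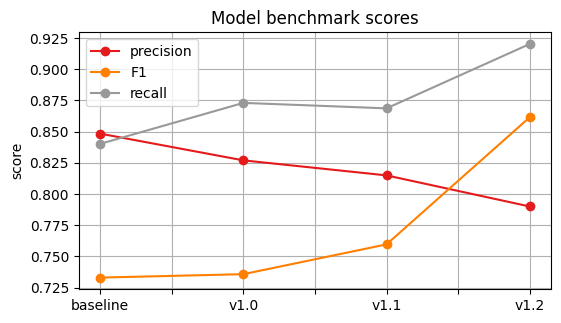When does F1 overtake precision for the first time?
v1.2

v1.1: F1 ≈ 0.76 vs precision ≈ 0.82 (not yet); v1.2: F1 ≈ 0.86 vs precision ≈ 0.80 (first crossover).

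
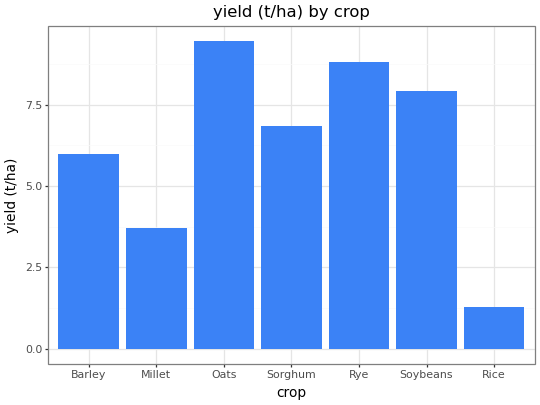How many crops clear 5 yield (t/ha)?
Above 5: Barley, Oats, Sorghum, Rye, Soybeans.

5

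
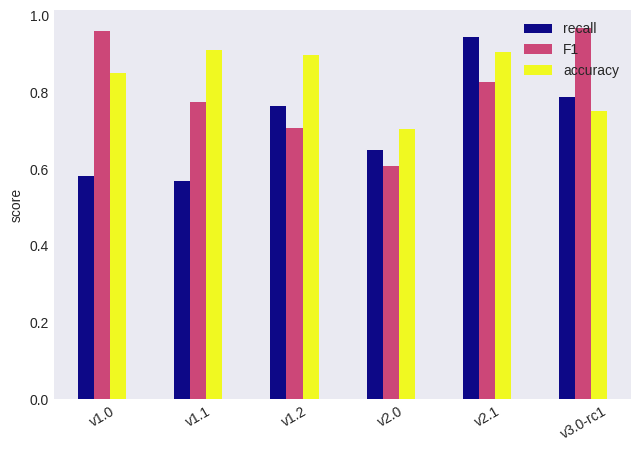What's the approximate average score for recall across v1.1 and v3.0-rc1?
≈ 0.7

(0.6 + 0.8) / 2 ≈ 0.7.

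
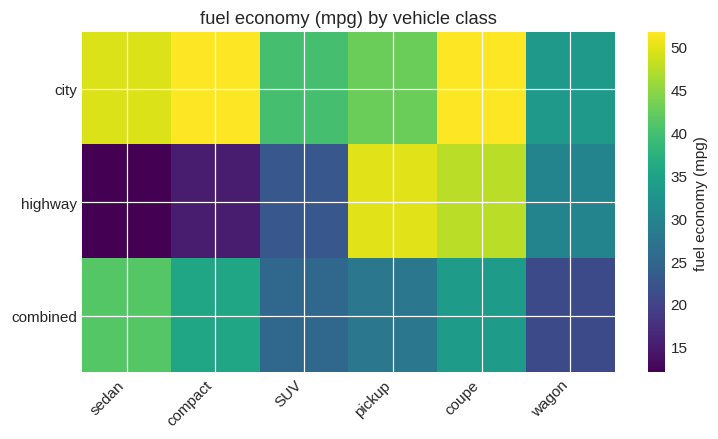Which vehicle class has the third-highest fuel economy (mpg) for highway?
Top 4 for highway: pickup ≈ 50, coupe ≈ 45, wagon ≈ 30, SUV ≈ 25.

wagon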